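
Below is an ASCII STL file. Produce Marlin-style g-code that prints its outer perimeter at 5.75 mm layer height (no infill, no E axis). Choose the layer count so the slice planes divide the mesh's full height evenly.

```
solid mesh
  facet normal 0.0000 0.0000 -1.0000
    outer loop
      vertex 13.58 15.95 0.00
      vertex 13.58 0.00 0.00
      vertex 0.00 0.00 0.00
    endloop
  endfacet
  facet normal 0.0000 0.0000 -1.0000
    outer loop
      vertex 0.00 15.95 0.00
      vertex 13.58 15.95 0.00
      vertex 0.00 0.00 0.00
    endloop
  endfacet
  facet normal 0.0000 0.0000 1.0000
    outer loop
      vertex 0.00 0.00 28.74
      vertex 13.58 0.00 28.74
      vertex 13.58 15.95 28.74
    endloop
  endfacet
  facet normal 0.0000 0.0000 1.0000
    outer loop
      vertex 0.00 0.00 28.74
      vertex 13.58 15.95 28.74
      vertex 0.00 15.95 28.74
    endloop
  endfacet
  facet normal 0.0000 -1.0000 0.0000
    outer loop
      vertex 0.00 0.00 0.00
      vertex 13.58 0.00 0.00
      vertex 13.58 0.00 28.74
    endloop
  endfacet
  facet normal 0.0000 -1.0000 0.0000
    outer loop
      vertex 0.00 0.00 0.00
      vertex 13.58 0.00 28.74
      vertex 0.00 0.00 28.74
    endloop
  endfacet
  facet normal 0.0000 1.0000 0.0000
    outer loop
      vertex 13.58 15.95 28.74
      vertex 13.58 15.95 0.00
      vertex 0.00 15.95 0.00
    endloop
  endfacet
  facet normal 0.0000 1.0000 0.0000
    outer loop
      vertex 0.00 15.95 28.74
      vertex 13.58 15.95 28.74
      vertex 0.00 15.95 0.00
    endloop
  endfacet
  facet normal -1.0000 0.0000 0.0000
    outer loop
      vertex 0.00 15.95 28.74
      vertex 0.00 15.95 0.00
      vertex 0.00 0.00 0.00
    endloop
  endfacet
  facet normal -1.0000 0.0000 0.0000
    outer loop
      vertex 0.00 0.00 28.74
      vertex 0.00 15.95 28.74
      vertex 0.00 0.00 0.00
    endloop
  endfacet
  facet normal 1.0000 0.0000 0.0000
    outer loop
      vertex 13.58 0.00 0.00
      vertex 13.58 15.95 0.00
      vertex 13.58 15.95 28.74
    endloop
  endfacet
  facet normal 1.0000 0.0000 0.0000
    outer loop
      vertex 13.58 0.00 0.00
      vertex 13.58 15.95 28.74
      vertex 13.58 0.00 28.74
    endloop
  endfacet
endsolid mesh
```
; perimeter-only toolpath
G21 ; units = mm
G90 ; absolute positioning
G28 ; home
; layer 1
G0 Z5.75
G0 X0.00 Y0.00
G1 X13.58 Y0.00
G1 X13.58 Y15.95
G1 X0.00 Y15.95
G1 X0.00 Y0.00
; layer 2
G0 Z11.50
G0 X0.00 Y0.00
G1 X13.58 Y0.00
G1 X13.58 Y15.95
G1 X0.00 Y15.95
G1 X0.00 Y0.00
; layer 3
G0 Z17.24
G0 X0.00 Y0.00
G1 X13.58 Y0.00
G1 X13.58 Y15.95
G1 X0.00 Y15.95
G1 X0.00 Y0.00
; layer 4
G0 Z22.99
G0 X0.00 Y0.00
G1 X13.58 Y0.00
G1 X13.58 Y15.95
G1 X0.00 Y15.95
G1 X0.00 Y0.00
; layer 5
G0 Z28.74
G0 X0.00 Y0.00
G1 X13.58 Y0.00
G1 X13.58 Y15.95
G1 X0.00 Y15.95
G1 X0.00 Y0.00
M2 ; end

The solid is a rectangular box, roughly 13.6 × 15.9 mm footprint and 28.7 mm tall. Slicing at Δz = 5.75 mm — 5 equal slices spanning the solid's height, so layer i sits at z = i·h/5 — gives 5 non-empty perimeters. Each is a 4-segment closed polygon; G0 lifts to the layer z and rapids to the start vertex, then G1 traces the edges.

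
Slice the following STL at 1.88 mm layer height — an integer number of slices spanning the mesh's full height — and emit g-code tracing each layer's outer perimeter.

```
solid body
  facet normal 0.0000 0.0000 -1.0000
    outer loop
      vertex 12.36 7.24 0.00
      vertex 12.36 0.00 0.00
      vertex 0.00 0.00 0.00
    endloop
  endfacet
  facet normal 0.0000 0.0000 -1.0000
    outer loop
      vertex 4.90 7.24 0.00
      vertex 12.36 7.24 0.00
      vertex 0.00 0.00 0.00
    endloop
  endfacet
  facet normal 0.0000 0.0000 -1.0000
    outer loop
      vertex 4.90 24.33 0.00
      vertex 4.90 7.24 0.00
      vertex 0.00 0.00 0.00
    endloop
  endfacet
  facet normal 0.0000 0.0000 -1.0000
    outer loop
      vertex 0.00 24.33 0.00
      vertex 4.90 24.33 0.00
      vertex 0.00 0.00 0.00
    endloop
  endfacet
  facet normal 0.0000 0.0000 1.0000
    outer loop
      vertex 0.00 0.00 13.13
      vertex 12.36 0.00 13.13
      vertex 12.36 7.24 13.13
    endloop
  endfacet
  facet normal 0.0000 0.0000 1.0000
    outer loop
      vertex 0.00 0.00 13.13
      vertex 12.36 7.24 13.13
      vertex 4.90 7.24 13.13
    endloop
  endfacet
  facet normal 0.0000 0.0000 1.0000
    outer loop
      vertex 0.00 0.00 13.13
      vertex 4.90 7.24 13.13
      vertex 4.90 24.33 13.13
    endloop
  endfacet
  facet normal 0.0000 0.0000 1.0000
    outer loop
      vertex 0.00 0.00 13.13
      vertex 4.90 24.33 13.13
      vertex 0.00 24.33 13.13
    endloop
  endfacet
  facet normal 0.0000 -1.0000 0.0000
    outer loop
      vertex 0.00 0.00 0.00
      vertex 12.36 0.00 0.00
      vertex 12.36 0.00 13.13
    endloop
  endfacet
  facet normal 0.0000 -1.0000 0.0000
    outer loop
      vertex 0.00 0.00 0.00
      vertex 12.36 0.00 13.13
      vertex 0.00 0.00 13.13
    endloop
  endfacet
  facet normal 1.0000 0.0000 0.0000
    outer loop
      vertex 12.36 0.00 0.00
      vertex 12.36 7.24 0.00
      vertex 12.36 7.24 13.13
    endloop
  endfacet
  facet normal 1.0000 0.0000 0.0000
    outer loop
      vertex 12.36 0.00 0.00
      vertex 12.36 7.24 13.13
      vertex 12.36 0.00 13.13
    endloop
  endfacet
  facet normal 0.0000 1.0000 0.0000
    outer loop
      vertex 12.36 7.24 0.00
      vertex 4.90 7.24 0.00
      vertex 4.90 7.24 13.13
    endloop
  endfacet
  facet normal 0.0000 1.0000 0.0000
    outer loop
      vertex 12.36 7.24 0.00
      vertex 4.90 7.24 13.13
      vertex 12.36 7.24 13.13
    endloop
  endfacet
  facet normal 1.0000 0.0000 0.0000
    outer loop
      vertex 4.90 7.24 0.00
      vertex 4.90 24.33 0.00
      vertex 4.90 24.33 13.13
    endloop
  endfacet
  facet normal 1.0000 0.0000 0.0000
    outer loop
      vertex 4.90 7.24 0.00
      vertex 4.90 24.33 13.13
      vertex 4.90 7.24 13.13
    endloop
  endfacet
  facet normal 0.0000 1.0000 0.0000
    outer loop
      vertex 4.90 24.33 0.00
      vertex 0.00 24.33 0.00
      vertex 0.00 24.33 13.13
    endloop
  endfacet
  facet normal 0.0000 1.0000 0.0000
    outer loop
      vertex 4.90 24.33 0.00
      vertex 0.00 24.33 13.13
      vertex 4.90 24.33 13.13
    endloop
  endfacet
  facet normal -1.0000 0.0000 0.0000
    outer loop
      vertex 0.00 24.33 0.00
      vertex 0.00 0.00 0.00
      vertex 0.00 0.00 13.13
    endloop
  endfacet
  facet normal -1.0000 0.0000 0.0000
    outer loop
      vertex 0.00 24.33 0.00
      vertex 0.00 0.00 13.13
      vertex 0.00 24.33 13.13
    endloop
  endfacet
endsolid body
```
; perimeter-only toolpath
G21 ; units = mm
G90 ; absolute positioning
G28 ; home
; layer 1
G0 Z1.88
G0 X0.00 Y0.00
G1 X12.36 Y0.00
G1 X12.36 Y7.24
G1 X4.90 Y7.24
G1 X4.90 Y24.33
G1 X0.00 Y24.33
G1 X0.00 Y0.00
; layer 2
G0 Z3.75
G0 X0.00 Y0.00
G1 X12.36 Y0.00
G1 X12.36 Y7.24
G1 X4.90 Y7.24
G1 X4.90 Y24.33
G1 X0.00 Y24.33
G1 X0.00 Y0.00
; layer 3
G0 Z5.63
G0 X0.00 Y0.00
G1 X12.36 Y0.00
G1 X12.36 Y7.24
G1 X4.90 Y7.24
G1 X4.90 Y24.33
G1 X0.00 Y24.33
G1 X0.00 Y0.00
; layer 4
G0 Z7.50
G0 X0.00 Y0.00
G1 X12.36 Y0.00
G1 X12.36 Y7.24
G1 X4.90 Y7.24
G1 X4.90 Y24.33
G1 X0.00 Y24.33
G1 X0.00 Y0.00
; layer 5
G0 Z9.38
G0 X0.00 Y0.00
G1 X12.36 Y0.00
G1 X12.36 Y7.24
G1 X4.90 Y7.24
G1 X4.90 Y24.33
G1 X0.00 Y24.33
G1 X0.00 Y0.00
; layer 6
G0 Z11.25
G0 X0.00 Y0.00
G1 X12.36 Y0.00
G1 X12.36 Y7.24
G1 X4.90 Y7.24
G1 X4.90 Y24.33
G1 X0.00 Y24.33
G1 X0.00 Y0.00
; layer 7
G0 Z13.13
G0 X0.00 Y0.00
G1 X12.36 Y0.00
G1 X12.36 Y7.24
G1 X4.90 Y7.24
G1 X4.90 Y24.33
G1 X0.00 Y24.33
G1 X0.00 Y0.00
M2 ; end

The solid is an L-shaped prism: outer 12.4 × 24.3 mm, arm thicknesses ≈ 7.24 mm (horizontal) and 4.9 mm (vertical), extruded 13.1 mm in z. Slicing at Δz = 1.88 mm — 7 equal slices spanning the solid's height, so layer i sits at z = i·h/7 — gives 7 non-empty perimeters. Each is a 6-segment closed polygon; G0 lifts to the layer z and rapids to the start vertex, then G1 traces the edges.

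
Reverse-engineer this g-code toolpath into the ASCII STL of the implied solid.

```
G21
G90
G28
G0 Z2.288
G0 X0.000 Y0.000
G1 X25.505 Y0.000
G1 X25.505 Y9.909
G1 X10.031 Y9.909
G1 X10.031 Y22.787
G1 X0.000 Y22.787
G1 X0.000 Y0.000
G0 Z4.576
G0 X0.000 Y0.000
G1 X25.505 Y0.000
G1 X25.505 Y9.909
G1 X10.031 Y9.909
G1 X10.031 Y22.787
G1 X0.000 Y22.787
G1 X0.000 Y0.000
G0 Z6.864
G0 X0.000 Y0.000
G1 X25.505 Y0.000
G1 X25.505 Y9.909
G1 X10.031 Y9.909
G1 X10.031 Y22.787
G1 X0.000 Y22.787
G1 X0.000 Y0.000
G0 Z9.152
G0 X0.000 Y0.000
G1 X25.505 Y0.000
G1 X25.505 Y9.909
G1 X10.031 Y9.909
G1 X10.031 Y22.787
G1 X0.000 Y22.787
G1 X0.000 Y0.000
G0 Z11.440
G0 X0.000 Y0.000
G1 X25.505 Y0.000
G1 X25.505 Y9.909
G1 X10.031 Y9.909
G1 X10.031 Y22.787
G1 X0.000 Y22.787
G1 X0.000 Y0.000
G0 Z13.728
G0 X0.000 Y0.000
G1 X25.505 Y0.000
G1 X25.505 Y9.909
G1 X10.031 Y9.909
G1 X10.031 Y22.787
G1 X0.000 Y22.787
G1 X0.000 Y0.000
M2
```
solid part
  facet normal 0.0000 0.0000 -1.0000
    outer loop
      vertex 25.505 9.909 0.000
      vertex 25.505 0.000 0.000
      vertex 0.000 0.000 0.000
    endloop
  endfacet
  facet normal 0.0000 0.0000 -1.0000
    outer loop
      vertex 10.031 9.909 0.000
      vertex 25.505 9.909 0.000
      vertex 0.000 0.000 0.000
    endloop
  endfacet
  facet normal 0.0000 0.0000 -1.0000
    outer loop
      vertex 10.031 22.787 0.000
      vertex 10.031 9.909 0.000
      vertex 0.000 0.000 0.000
    endloop
  endfacet
  facet normal 0.0000 0.0000 -1.0000
    outer loop
      vertex 0.000 22.787 0.000
      vertex 10.031 22.787 0.000
      vertex 0.000 0.000 0.000
    endloop
  endfacet
  facet normal 0.0000 0.0000 1.0000
    outer loop
      vertex 0.000 0.000 13.728
      vertex 25.505 0.000 13.728
      vertex 25.505 9.909 13.728
    endloop
  endfacet
  facet normal 0.0000 0.0000 1.0000
    outer loop
      vertex 0.000 0.000 13.728
      vertex 25.505 9.909 13.728
      vertex 10.031 9.909 13.728
    endloop
  endfacet
  facet normal 0.0000 0.0000 1.0000
    outer loop
      vertex 0.000 0.000 13.728
      vertex 10.031 9.909 13.728
      vertex 10.031 22.787 13.728
    endloop
  endfacet
  facet normal 0.0000 0.0000 1.0000
    outer loop
      vertex 0.000 0.000 13.728
      vertex 10.031 22.787 13.728
      vertex 0.000 22.787 13.728
    endloop
  endfacet
  facet normal 0.0000 -1.0000 0.0000
    outer loop
      vertex 0.000 0.000 0.000
      vertex 25.505 0.000 0.000
      vertex 25.505 0.000 13.728
    endloop
  endfacet
  facet normal 0.0000 -1.0000 0.0000
    outer loop
      vertex 0.000 0.000 0.000
      vertex 25.505 0.000 13.728
      vertex 0.000 0.000 13.728
    endloop
  endfacet
  facet normal 1.0000 0.0000 0.0000
    outer loop
      vertex 25.505 0.000 0.000
      vertex 25.505 9.909 0.000
      vertex 25.505 9.909 13.728
    endloop
  endfacet
  facet normal 1.0000 0.0000 0.0000
    outer loop
      vertex 25.505 0.000 0.000
      vertex 25.505 9.909 13.728
      vertex 25.505 0.000 13.728
    endloop
  endfacet
  facet normal 0.0000 1.0000 0.0000
    outer loop
      vertex 25.505 9.909 0.000
      vertex 10.031 9.909 0.000
      vertex 10.031 9.909 13.728
    endloop
  endfacet
  facet normal 0.0000 1.0000 0.0000
    outer loop
      vertex 25.505 9.909 0.000
      vertex 10.031 9.909 13.728
      vertex 25.505 9.909 13.728
    endloop
  endfacet
  facet normal 1.0000 0.0000 0.0000
    outer loop
      vertex 10.031 9.909 0.000
      vertex 10.031 22.787 0.000
      vertex 10.031 22.787 13.728
    endloop
  endfacet
  facet normal 1.0000 0.0000 0.0000
    outer loop
      vertex 10.031 9.909 0.000
      vertex 10.031 22.787 13.728
      vertex 10.031 9.909 13.728
    endloop
  endfacet
  facet normal 0.0000 1.0000 0.0000
    outer loop
      vertex 10.031 22.787 0.000
      vertex 0.000 22.787 0.000
      vertex 0.000 22.787 13.728
    endloop
  endfacet
  facet normal 0.0000 1.0000 0.0000
    outer loop
      vertex 10.031 22.787 0.000
      vertex 0.000 22.787 13.728
      vertex 10.031 22.787 13.728
    endloop
  endfacet
  facet normal -1.0000 0.0000 0.0000
    outer loop
      vertex 0.000 22.787 0.000
      vertex 0.000 0.000 0.000
      vertex 0.000 0.000 13.728
    endloop
  endfacet
  facet normal -1.0000 0.0000 0.0000
    outer loop
      vertex 0.000 22.787 0.000
      vertex 0.000 0.000 13.728
      vertex 0.000 22.787 13.728
    endloop
  endfacet
endsolid part

The G0 Z moves step by Δz≈2.288 mm. Every layer's G1 loop is the same polygon, so the solid is a straight extrusion of it from z=0 to z≈13.7. Closing with flat bottom and top caps and triangulating gives 20 facets — an L-shaped prism: outer 25.5 × 22.8 mm, arm thicknesses ≈ 9.91 mm (horizontal) and 10 mm (vertical), extruded 13.7 mm in z.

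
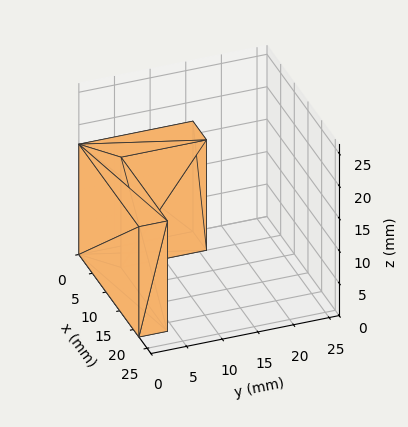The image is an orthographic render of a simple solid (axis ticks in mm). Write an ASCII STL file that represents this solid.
Reading the render: the shape is an L-shaped prism: outer 22 × 16 mm, arm thicknesses ≈ 4 mm (horizontal) and 5 mm (vertical), extruded 17 mm in z (dimensions read to the nearest mm from the axis ticks). For the STL, each face is triangulated and given an outward normal.

solid part
  facet normal 0.0000 0.0000 -1.0000
    outer loop
      vertex 22.00 4.00 0.00
      vertex 22.00 0.00 0.00
      vertex 0.00 0.00 0.00
    endloop
  endfacet
  facet normal 0.0000 0.0000 -1.0000
    outer loop
      vertex 5.00 4.00 0.00
      vertex 22.00 4.00 0.00
      vertex 0.00 0.00 0.00
    endloop
  endfacet
  facet normal 0.0000 0.0000 -1.0000
    outer loop
      vertex 5.00 16.00 0.00
      vertex 5.00 4.00 0.00
      vertex 0.00 0.00 0.00
    endloop
  endfacet
  facet normal 0.0000 0.0000 -1.0000
    outer loop
      vertex 0.00 16.00 0.00
      vertex 5.00 16.00 0.00
      vertex 0.00 0.00 0.00
    endloop
  endfacet
  facet normal 0.0000 0.0000 1.0000
    outer loop
      vertex 0.00 0.00 17.00
      vertex 22.00 0.00 17.00
      vertex 22.00 4.00 17.00
    endloop
  endfacet
  facet normal 0.0000 0.0000 1.0000
    outer loop
      vertex 0.00 0.00 17.00
      vertex 22.00 4.00 17.00
      vertex 5.00 4.00 17.00
    endloop
  endfacet
  facet normal 0.0000 0.0000 1.0000
    outer loop
      vertex 0.00 0.00 17.00
      vertex 5.00 4.00 17.00
      vertex 5.00 16.00 17.00
    endloop
  endfacet
  facet normal 0.0000 0.0000 1.0000
    outer loop
      vertex 0.00 0.00 17.00
      vertex 5.00 16.00 17.00
      vertex 0.00 16.00 17.00
    endloop
  endfacet
  facet normal 0.0000 -1.0000 0.0000
    outer loop
      vertex 0.00 0.00 0.00
      vertex 22.00 0.00 0.00
      vertex 22.00 0.00 17.00
    endloop
  endfacet
  facet normal 0.0000 -1.0000 0.0000
    outer loop
      vertex 0.00 0.00 0.00
      vertex 22.00 0.00 17.00
      vertex 0.00 0.00 17.00
    endloop
  endfacet
  facet normal 1.0000 0.0000 0.0000
    outer loop
      vertex 22.00 0.00 0.00
      vertex 22.00 4.00 0.00
      vertex 22.00 4.00 17.00
    endloop
  endfacet
  facet normal 1.0000 0.0000 0.0000
    outer loop
      vertex 22.00 0.00 0.00
      vertex 22.00 4.00 17.00
      vertex 22.00 0.00 17.00
    endloop
  endfacet
  facet normal 0.0000 1.0000 0.0000
    outer loop
      vertex 22.00 4.00 0.00
      vertex 5.00 4.00 0.00
      vertex 5.00 4.00 17.00
    endloop
  endfacet
  facet normal 0.0000 1.0000 0.0000
    outer loop
      vertex 22.00 4.00 0.00
      vertex 5.00 4.00 17.00
      vertex 22.00 4.00 17.00
    endloop
  endfacet
  facet normal 1.0000 0.0000 0.0000
    outer loop
      vertex 5.00 4.00 0.00
      vertex 5.00 16.00 0.00
      vertex 5.00 16.00 17.00
    endloop
  endfacet
  facet normal 1.0000 0.0000 0.0000
    outer loop
      vertex 5.00 4.00 0.00
      vertex 5.00 16.00 17.00
      vertex 5.00 4.00 17.00
    endloop
  endfacet
  facet normal 0.0000 1.0000 0.0000
    outer loop
      vertex 5.00 16.00 0.00
      vertex 0.00 16.00 0.00
      vertex 0.00 16.00 17.00
    endloop
  endfacet
  facet normal 0.0000 1.0000 0.0000
    outer loop
      vertex 5.00 16.00 0.00
      vertex 0.00 16.00 17.00
      vertex 5.00 16.00 17.00
    endloop
  endfacet
  facet normal -1.0000 0.0000 0.0000
    outer loop
      vertex 0.00 16.00 0.00
      vertex 0.00 0.00 0.00
      vertex 0.00 0.00 17.00
    endloop
  endfacet
  facet normal -1.0000 0.0000 0.0000
    outer loop
      vertex 0.00 16.00 0.00
      vertex 0.00 0.00 17.00
      vertex 0.00 16.00 17.00
    endloop
  endfacet
endsolid part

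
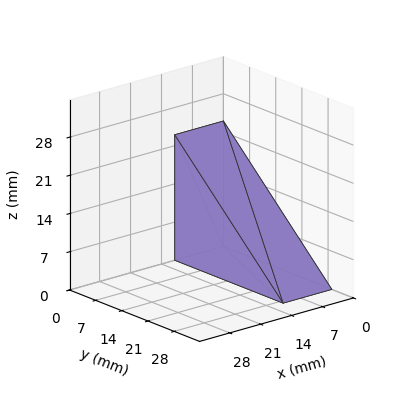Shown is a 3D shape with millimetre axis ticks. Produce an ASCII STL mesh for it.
Reading the render: the shape is a wedge (ramp): 11 × 29 mm base, rising to 23 mm along the y=0 edge and sloping linearly to z=0 at y=29 (dimensions read to the nearest mm from the axis ticks). For the STL, each face is triangulated and given an outward normal.

solid part
  facet normal 0.0000 0.0000 -1.0000
    outer loop
      vertex 11.00 29.00 0.00
      vertex 11.00 0.00 0.00
      vertex 0.00 0.00 0.00
    endloop
  endfacet
  facet normal 0.0000 0.0000 -1.0000
    outer loop
      vertex 0.00 29.00 0.00
      vertex 11.00 29.00 0.00
      vertex 0.00 0.00 0.00
    endloop
  endfacet
  facet normal 0.0000 -1.0000 0.0000
    outer loop
      vertex 0.00 0.00 0.00
      vertex 11.00 0.00 0.00
      vertex 11.00 0.00 23.00
    endloop
  endfacet
  facet normal 0.0000 -1.0000 0.0000
    outer loop
      vertex 0.00 0.00 0.00
      vertex 11.00 0.00 23.00
      vertex 0.00 0.00 23.00
    endloop
  endfacet
  facet normal 0.0000 0.6214 0.7835
    outer loop
      vertex 0.00 0.00 23.00
      vertex 11.00 0.00 23.00
      vertex 11.00 29.00 0.00
    endloop
  endfacet
  facet normal 0.0000 0.6214 0.7835
    outer loop
      vertex 0.00 0.00 23.00
      vertex 11.00 29.00 0.00
      vertex 0.00 29.00 0.00
    endloop
  endfacet
  facet normal -1.0000 0.0000 0.0000
    outer loop
      vertex 0.00 0.00 23.00
      vertex 0.00 29.00 0.00
      vertex 0.00 0.00 0.00
    endloop
  endfacet
  facet normal 1.0000 0.0000 0.0000
    outer loop
      vertex 11.00 0.00 0.00
      vertex 11.00 29.00 0.00
      vertex 11.00 0.00 23.00
    endloop
  endfacet
endsolid part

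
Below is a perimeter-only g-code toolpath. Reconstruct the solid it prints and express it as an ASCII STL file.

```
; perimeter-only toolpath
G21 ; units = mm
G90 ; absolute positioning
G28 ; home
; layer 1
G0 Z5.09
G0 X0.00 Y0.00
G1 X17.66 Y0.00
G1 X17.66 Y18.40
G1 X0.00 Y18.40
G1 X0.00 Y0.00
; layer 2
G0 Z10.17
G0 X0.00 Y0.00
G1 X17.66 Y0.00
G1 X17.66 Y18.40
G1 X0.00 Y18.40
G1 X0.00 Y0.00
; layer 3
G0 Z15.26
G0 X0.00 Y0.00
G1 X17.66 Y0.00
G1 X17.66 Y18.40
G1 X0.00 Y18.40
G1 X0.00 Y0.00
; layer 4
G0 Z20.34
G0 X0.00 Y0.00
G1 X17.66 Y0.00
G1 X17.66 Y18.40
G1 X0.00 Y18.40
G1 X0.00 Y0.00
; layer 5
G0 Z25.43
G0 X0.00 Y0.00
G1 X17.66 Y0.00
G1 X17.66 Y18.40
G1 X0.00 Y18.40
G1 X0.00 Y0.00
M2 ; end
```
solid part
  facet normal 0.0000 0.0000 -1.0000
    outer loop
      vertex 17.66 18.40 0.00
      vertex 17.66 0.00 0.00
      vertex 0.00 0.00 0.00
    endloop
  endfacet
  facet normal 0.0000 0.0000 -1.0000
    outer loop
      vertex 0.00 18.40 0.00
      vertex 17.66 18.40 0.00
      vertex 0.00 0.00 0.00
    endloop
  endfacet
  facet normal 0.0000 0.0000 1.0000
    outer loop
      vertex 0.00 0.00 25.43
      vertex 17.66 0.00 25.43
      vertex 17.66 18.40 25.43
    endloop
  endfacet
  facet normal 0.0000 0.0000 1.0000
    outer loop
      vertex 0.00 0.00 25.43
      vertex 17.66 18.40 25.43
      vertex 0.00 18.40 25.43
    endloop
  endfacet
  facet normal 0.0000 -1.0000 0.0000
    outer loop
      vertex 0.00 0.00 0.00
      vertex 17.66 0.00 0.00
      vertex 17.66 0.00 25.43
    endloop
  endfacet
  facet normal 0.0000 -1.0000 0.0000
    outer loop
      vertex 0.00 0.00 0.00
      vertex 17.66 0.00 25.43
      vertex 0.00 0.00 25.43
    endloop
  endfacet
  facet normal 0.0000 1.0000 0.0000
    outer loop
      vertex 17.66 18.40 25.43
      vertex 17.66 18.40 0.00
      vertex 0.00 18.40 0.00
    endloop
  endfacet
  facet normal 0.0000 1.0000 0.0000
    outer loop
      vertex 0.00 18.40 25.43
      vertex 17.66 18.40 25.43
      vertex 0.00 18.40 0.00
    endloop
  endfacet
  facet normal -1.0000 0.0000 0.0000
    outer loop
      vertex 0.00 18.40 25.43
      vertex 0.00 18.40 0.00
      vertex 0.00 0.00 0.00
    endloop
  endfacet
  facet normal -1.0000 0.0000 0.0000
    outer loop
      vertex 0.00 0.00 25.43
      vertex 0.00 18.40 25.43
      vertex 0.00 0.00 0.00
    endloop
  endfacet
  facet normal 1.0000 0.0000 0.0000
    outer loop
      vertex 17.66 0.00 0.00
      vertex 17.66 18.40 0.00
      vertex 17.66 18.40 25.43
    endloop
  endfacet
  facet normal 1.0000 0.0000 0.0000
    outer loop
      vertex 17.66 0.00 0.00
      vertex 17.66 18.40 25.43
      vertex 17.66 0.00 25.43
    endloop
  endfacet
endsolid part

The G0 Z moves step by Δz≈5.09 mm. Every layer's G1 loop is the same polygon, so the solid is a straight extrusion of it from z=0 to z≈25.4. Closing with flat bottom and top caps and triangulating gives 12 facets — a rectangular box, roughly 17.7 × 18.4 mm footprint and 25.4 mm tall.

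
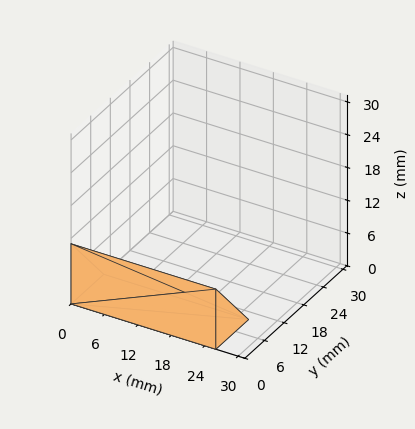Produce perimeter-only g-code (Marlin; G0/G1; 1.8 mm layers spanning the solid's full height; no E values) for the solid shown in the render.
Reading the render: the shape is a wedge (ramp): 26 × 10 mm base, rising to 11 mm along the y=0 edge and sloping linearly to z=0 at y=10 (dimensions read to the nearest mm from the axis ticks). For the g-code, the solid's height is divided into equal slices at the stated Δz and each level perimeter traced with G1 moves after a G0 lift.

; perimeter-only toolpath
G21 ; units = mm
G90 ; absolute positioning
G28 ; home
; layer 1
G0 Z1.8
G0 X0.0 Y0.0
G1 X26.0 Y0.0
G1 X26.0 Y8.3
G1 X0.0 Y8.3
G1 X0.0 Y0.0
; layer 2
G0 Z3.7
G0 X0.0 Y0.0
G1 X26.0 Y0.0
G1 X26.0 Y6.7
G1 X0.0 Y6.7
G1 X0.0 Y0.0
; layer 3
G0 Z5.5
G0 X0.0 Y0.0
G1 X26.0 Y0.0
G1 X26.0 Y5.0
G1 X0.0 Y5.0
G1 X0.0 Y0.0
; layer 4
G0 Z7.3
G0 X0.0 Y0.0
G1 X26.0 Y0.0
G1 X26.0 Y3.3
G1 X0.0 Y3.3
G1 X0.0 Y0.0
; layer 5
G0 Z9.2
G0 X0.0 Y0.0
G1 X26.0 Y0.0
G1 X26.0 Y1.7
G1 X0.0 Y1.7
G1 X0.0 Y0.0
M2 ; end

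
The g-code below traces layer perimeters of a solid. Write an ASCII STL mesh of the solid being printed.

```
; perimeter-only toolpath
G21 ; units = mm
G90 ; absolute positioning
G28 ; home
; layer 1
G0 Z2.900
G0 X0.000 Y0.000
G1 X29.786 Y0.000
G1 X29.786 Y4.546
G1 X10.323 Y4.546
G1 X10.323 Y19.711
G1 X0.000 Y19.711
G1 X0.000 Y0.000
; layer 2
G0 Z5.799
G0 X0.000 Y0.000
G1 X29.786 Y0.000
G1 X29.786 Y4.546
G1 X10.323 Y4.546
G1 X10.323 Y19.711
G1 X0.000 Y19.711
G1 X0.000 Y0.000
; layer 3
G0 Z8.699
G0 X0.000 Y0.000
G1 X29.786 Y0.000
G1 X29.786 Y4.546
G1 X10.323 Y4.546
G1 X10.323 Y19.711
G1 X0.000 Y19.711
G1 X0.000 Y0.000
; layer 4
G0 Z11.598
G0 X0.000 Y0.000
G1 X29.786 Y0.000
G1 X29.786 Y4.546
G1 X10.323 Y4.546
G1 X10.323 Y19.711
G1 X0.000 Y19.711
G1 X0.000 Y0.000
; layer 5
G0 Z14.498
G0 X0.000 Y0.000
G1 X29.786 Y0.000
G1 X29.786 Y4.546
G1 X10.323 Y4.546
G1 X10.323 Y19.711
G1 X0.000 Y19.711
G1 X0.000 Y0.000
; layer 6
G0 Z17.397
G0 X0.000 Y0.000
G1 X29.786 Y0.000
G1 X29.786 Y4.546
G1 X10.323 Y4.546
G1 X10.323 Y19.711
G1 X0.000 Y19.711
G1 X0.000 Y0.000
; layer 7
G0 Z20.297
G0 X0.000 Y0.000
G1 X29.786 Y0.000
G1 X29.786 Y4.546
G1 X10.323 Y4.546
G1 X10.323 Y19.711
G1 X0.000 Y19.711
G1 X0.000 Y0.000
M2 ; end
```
solid part
  facet normal 0.0000 0.0000 -1.0000
    outer loop
      vertex 29.786 4.546 0.000
      vertex 29.786 0.000 0.000
      vertex 0.000 0.000 0.000
    endloop
  endfacet
  facet normal 0.0000 0.0000 -1.0000
    outer loop
      vertex 10.323 4.546 0.000
      vertex 29.786 4.546 0.000
      vertex 0.000 0.000 0.000
    endloop
  endfacet
  facet normal 0.0000 0.0000 -1.0000
    outer loop
      vertex 10.323 19.711 0.000
      vertex 10.323 4.546 0.000
      vertex 0.000 0.000 0.000
    endloop
  endfacet
  facet normal 0.0000 0.0000 -1.0000
    outer loop
      vertex 0.000 19.711 0.000
      vertex 10.323 19.711 0.000
      vertex 0.000 0.000 0.000
    endloop
  endfacet
  facet normal 0.0000 0.0000 1.0000
    outer loop
      vertex 0.000 0.000 20.297
      vertex 29.786 0.000 20.297
      vertex 29.786 4.546 20.297
    endloop
  endfacet
  facet normal 0.0000 0.0000 1.0000
    outer loop
      vertex 0.000 0.000 20.297
      vertex 29.786 4.546 20.297
      vertex 10.323 4.546 20.297
    endloop
  endfacet
  facet normal 0.0000 0.0000 1.0000
    outer loop
      vertex 0.000 0.000 20.297
      vertex 10.323 4.546 20.297
      vertex 10.323 19.711 20.297
    endloop
  endfacet
  facet normal 0.0000 0.0000 1.0000
    outer loop
      vertex 0.000 0.000 20.297
      vertex 10.323 19.711 20.297
      vertex 0.000 19.711 20.297
    endloop
  endfacet
  facet normal 0.0000 -1.0000 0.0000
    outer loop
      vertex 0.000 0.000 0.000
      vertex 29.786 0.000 0.000
      vertex 29.786 0.000 20.297
    endloop
  endfacet
  facet normal 0.0000 -1.0000 0.0000
    outer loop
      vertex 0.000 0.000 0.000
      vertex 29.786 0.000 20.297
      vertex 0.000 0.000 20.297
    endloop
  endfacet
  facet normal 1.0000 0.0000 0.0000
    outer loop
      vertex 29.786 0.000 0.000
      vertex 29.786 4.546 0.000
      vertex 29.786 4.546 20.297
    endloop
  endfacet
  facet normal 1.0000 0.0000 0.0000
    outer loop
      vertex 29.786 0.000 0.000
      vertex 29.786 4.546 20.297
      vertex 29.786 0.000 20.297
    endloop
  endfacet
  facet normal 0.0000 1.0000 0.0000
    outer loop
      vertex 29.786 4.546 0.000
      vertex 10.323 4.546 0.000
      vertex 10.323 4.546 20.297
    endloop
  endfacet
  facet normal 0.0000 1.0000 0.0000
    outer loop
      vertex 29.786 4.546 0.000
      vertex 10.323 4.546 20.297
      vertex 29.786 4.546 20.297
    endloop
  endfacet
  facet normal 1.0000 0.0000 0.0000
    outer loop
      vertex 10.323 4.546 0.000
      vertex 10.323 19.711 0.000
      vertex 10.323 19.711 20.297
    endloop
  endfacet
  facet normal 1.0000 0.0000 0.0000
    outer loop
      vertex 10.323 4.546 0.000
      vertex 10.323 19.711 20.297
      vertex 10.323 4.546 20.297
    endloop
  endfacet
  facet normal 0.0000 1.0000 0.0000
    outer loop
      vertex 10.323 19.711 0.000
      vertex 0.000 19.711 0.000
      vertex 0.000 19.711 20.297
    endloop
  endfacet
  facet normal 0.0000 1.0000 0.0000
    outer loop
      vertex 10.323 19.711 0.000
      vertex 0.000 19.711 20.297
      vertex 10.323 19.711 20.297
    endloop
  endfacet
  facet normal -1.0000 0.0000 0.0000
    outer loop
      vertex 0.000 19.711 0.000
      vertex 0.000 0.000 0.000
      vertex 0.000 0.000 20.297
    endloop
  endfacet
  facet normal -1.0000 0.0000 0.0000
    outer loop
      vertex 0.000 19.711 0.000
      vertex 0.000 0.000 20.297
      vertex 0.000 19.711 20.297
    endloop
  endfacet
endsolid part

The G0 Z moves step by Δz≈2.900 mm. Every layer's G1 loop is the same polygon, so the solid is a straight extrusion of it from z=0 to z≈20.3. Closing with flat bottom and top caps and triangulating gives 20 facets — an L-shaped prism: outer 29.8 × 19.7 mm, arm thicknesses ≈ 4.55 mm (horizontal) and 10.3 mm (vertical), extruded 20.3 mm in z.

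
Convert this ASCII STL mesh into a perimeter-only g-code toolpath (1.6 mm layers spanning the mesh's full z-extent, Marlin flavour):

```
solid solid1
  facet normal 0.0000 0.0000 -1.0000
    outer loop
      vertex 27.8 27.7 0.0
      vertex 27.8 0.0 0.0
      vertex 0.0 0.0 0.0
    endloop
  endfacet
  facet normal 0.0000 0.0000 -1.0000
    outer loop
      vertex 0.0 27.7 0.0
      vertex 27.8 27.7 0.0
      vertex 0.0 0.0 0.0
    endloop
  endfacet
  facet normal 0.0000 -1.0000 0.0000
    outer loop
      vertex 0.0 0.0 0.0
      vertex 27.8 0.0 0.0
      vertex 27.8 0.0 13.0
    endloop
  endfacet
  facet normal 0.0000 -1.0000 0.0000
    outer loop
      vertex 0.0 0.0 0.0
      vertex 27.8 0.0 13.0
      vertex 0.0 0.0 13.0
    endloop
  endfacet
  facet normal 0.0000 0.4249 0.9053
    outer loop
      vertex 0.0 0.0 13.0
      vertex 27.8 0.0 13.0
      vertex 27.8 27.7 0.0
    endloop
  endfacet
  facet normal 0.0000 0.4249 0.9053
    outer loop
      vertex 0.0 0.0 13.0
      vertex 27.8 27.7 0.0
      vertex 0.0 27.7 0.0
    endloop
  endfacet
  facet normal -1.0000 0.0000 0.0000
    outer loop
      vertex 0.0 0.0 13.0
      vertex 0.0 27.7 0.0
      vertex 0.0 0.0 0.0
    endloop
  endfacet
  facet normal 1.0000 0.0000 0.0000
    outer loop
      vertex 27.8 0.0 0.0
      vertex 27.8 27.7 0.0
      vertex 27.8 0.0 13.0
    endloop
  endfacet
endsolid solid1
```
; perimeter-only toolpath
G21 ; units = mm
G90 ; absolute positioning
G28 ; home
; layer 1
G0 Z1.6
G0 X0.0 Y0.0
G1 X27.8 Y0.0
G1 X27.8 Y24.2
G1 X0.0 Y24.2
G1 X0.0 Y0.0
; layer 2
G0 Z3.2
G0 X0.0 Y0.0
G1 X27.8 Y0.0
G1 X27.8 Y20.8
G1 X0.0 Y20.8
G1 X0.0 Y0.0
; layer 3
G0 Z4.9
G0 X0.0 Y0.0
G1 X27.8 Y0.0
G1 X27.8 Y17.3
G1 X0.0 Y17.3
G1 X0.0 Y0.0
; layer 4
G0 Z6.5
G0 X0.0 Y0.0
G1 X27.8 Y0.0
G1 X27.8 Y13.8
G1 X0.0 Y13.8
G1 X0.0 Y0.0
; layer 5
G0 Z8.1
G0 X0.0 Y0.0
G1 X27.8 Y0.0
G1 X27.8 Y10.4
G1 X0.0 Y10.4
G1 X0.0 Y0.0
; layer 6
G0 Z9.8
G0 X0.0 Y0.0
G1 X27.8 Y0.0
G1 X27.8 Y6.9
G1 X0.0 Y6.9
G1 X0.0 Y0.0
; layer 7
G0 Z11.4
G0 X0.0 Y0.0
G1 X27.8 Y0.0
G1 X27.8 Y3.5
G1 X0.0 Y3.5
G1 X0.0 Y0.0
M2 ; end

The solid is a wedge (ramp): 27.8 × 27.7 mm base, rising to 13 mm along the y=0 edge and sloping linearly to z=0 at y=27.7. Slicing at Δz = 1.6 mm — 8 equal slices spanning the solid's height, so layer i sits at z = i·h/8 — gives 7 non-empty perimeters. Each is a 4-segment closed polygon; G0 lifts to the layer z and rapids to the start vertex, then G1 traces the edges. The cross-section shrinks linearly with z (the slice at the apex is degenerate and omitted).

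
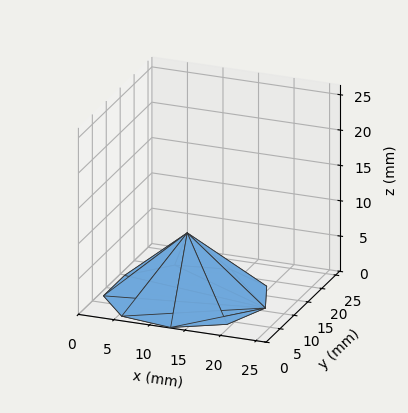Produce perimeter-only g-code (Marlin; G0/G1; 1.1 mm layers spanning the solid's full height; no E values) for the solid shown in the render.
Reading the render: the shape is a regular 9-sided pyramid, base circumscribed radius ≈ 11 mm, apex at z ≈ 9 mm (dimensions read to the nearest mm from the axis ticks). For the g-code, the solid's height is divided into equal slices at the stated Δz and each level perimeter traced with G1 moves after a G0 lift.

; perimeter-only toolpath
G21 ; units = mm
G90 ; absolute positioning
G28 ; home
; layer 1
G0 Z1.1
G0 X20.6 Y11.0
G1 X18.3 Y17.2
G1 X12.7 Y20.4
G1 X6.2 Y19.3
G1 X2.0 Y14.3
G1 X2.0 Y7.7
G1 X6.2 Y2.7
G1 X12.7 Y1.6
G1 X18.3 Y4.8
G1 X20.6 Y11.0
; layer 2
G0 Z2.2
G0 X19.2 Y11.0
G1 X17.3 Y16.3
G1 X12.4 Y19.1
G1 X6.9 Y18.1
G1 X3.3 Y13.9
G1 X3.3 Y8.2
G1 X6.9 Y3.9
G1 X12.4 Y2.9
G1 X17.3 Y5.7
G1 X19.2 Y11.0
; layer 3
G0 Z3.4
G0 X17.9 Y11.0
G1 X16.2 Y15.4
G1 X12.2 Y17.8
G1 X7.6 Y16.9
G1 X4.6 Y13.4
G1 X4.6 Y8.6
G1 X7.6 Y5.1
G1 X12.2 Y4.2
G1 X16.2 Y6.6
G1 X17.9 Y11.0
; layer 4
G0 Z4.5
G0 X16.5 Y11.0
G1 X15.2 Y14.6
G1 X11.9 Y16.4
G1 X8.2 Y15.8
G1 X5.8 Y12.9
G1 X5.8 Y9.1
G1 X8.2 Y6.2
G1 X11.9 Y5.6
G1 X15.2 Y7.5
G1 X16.5 Y11.0
; layer 5
G0 Z5.6
G0 X15.1 Y11.0
G1 X14.1 Y13.7
G1 X11.7 Y15.1
G1 X8.9 Y14.6
G1 X7.1 Y12.4
G1 X7.1 Y9.6
G1 X8.9 Y7.4
G1 X11.7 Y7.0
G1 X14.1 Y8.3
G1 X15.1 Y11.0
; layer 6
G0 Z6.8
G0 X13.8 Y11.0
G1 X13.1 Y12.8
G1 X11.5 Y13.7
G1 X9.6 Y13.4
G1 X8.4 Y11.9
G1 X8.4 Y10.1
G1 X9.6 Y8.6
G1 X11.5 Y8.3
G1 X13.1 Y9.2
G1 X13.8 Y11.0
; layer 7
G0 Z7.9
G0 X12.4 Y11.0
G1 X12.1 Y11.9
G1 X11.2 Y12.3
G1 X10.3 Y12.2
G1 X9.7 Y11.5
G1 X9.7 Y10.5
G1 X10.3 Y9.8
G1 X11.2 Y9.7
G1 X12.1 Y10.1
G1 X12.4 Y11.0
M2 ; end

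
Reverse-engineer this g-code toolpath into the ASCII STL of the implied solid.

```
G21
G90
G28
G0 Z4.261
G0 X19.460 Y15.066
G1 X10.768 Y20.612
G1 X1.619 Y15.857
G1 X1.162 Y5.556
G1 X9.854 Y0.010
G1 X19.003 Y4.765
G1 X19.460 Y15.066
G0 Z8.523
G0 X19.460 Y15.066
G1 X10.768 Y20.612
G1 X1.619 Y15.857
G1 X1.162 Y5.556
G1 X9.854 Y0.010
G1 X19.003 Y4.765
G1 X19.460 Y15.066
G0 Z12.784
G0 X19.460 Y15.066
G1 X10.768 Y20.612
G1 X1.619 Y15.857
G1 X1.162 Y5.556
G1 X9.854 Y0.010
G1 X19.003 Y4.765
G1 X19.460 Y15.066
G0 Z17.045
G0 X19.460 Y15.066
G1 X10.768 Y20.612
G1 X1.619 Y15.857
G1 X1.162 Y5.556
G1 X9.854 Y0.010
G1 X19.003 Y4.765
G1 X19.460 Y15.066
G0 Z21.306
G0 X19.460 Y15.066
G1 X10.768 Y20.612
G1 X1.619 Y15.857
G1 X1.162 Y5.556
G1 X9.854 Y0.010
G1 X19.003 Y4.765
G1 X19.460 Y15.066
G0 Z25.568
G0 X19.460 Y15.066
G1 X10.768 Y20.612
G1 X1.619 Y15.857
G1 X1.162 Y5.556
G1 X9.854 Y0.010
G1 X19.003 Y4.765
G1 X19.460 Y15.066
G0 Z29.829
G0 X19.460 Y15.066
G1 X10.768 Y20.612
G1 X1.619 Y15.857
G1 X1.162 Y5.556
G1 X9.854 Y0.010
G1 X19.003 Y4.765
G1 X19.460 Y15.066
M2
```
solid part
  facet normal 0.0000 0.0000 -1.0000
    outer loop
      vertex 1.619 15.857 0.000
      vertex 10.768 20.612 0.000
      vertex 19.460 15.066 0.000
    endloop
  endfacet
  facet normal 0.0000 0.0000 -1.0000
    outer loop
      vertex 1.162 5.556 0.000
      vertex 1.619 15.857 0.000
      vertex 19.460 15.066 0.000
    endloop
  endfacet
  facet normal 0.0000 0.0000 -1.0000
    outer loop
      vertex 9.854 0.010 0.000
      vertex 1.162 5.556 0.000
      vertex 19.460 15.066 0.000
    endloop
  endfacet
  facet normal 0.0000 0.0000 -1.0000
    outer loop
      vertex 19.003 4.765 0.000
      vertex 9.854 0.010 0.000
      vertex 19.460 15.066 0.000
    endloop
  endfacet
  facet normal 0.0000 0.0000 1.0000
    outer loop
      vertex 19.460 15.066 29.829
      vertex 10.768 20.612 29.829
      vertex 1.619 15.857 29.829
    endloop
  endfacet
  facet normal 0.0000 0.0000 1.0000
    outer loop
      vertex 19.460 15.066 29.829
      vertex 1.619 15.857 29.829
      vertex 1.162 5.556 29.829
    endloop
  endfacet
  facet normal 0.0000 0.0000 1.0000
    outer loop
      vertex 19.460 15.066 29.829
      vertex 1.162 5.556 29.829
      vertex 9.854 0.010 29.829
    endloop
  endfacet
  facet normal 0.0000 0.0000 1.0000
    outer loop
      vertex 19.460 15.066 29.829
      vertex 9.854 0.010 29.829
      vertex 19.003 4.765 29.829
    endloop
  endfacet
  facet normal 0.5379 0.8430 0.0000
    outer loop
      vertex 19.460 15.066 0.000
      vertex 10.768 20.612 0.000
      vertex 10.768 20.612 29.829
    endloop
  endfacet
  facet normal 0.5379 0.8430 0.0000
    outer loop
      vertex 19.460 15.066 0.000
      vertex 10.768 20.612 29.829
      vertex 19.460 15.066 29.829
    endloop
  endfacet
  facet normal -0.4612 0.8873 0.0000
    outer loop
      vertex 10.768 20.612 0.000
      vertex 1.619 15.857 0.000
      vertex 1.619 15.857 29.829
    endloop
  endfacet
  facet normal -0.4612 0.8873 0.0000
    outer loop
      vertex 10.768 20.612 0.000
      vertex 1.619 15.857 29.829
      vertex 10.768 20.612 29.829
    endloop
  endfacet
  facet normal -0.9990 0.0443 0.0000
    outer loop
      vertex 1.619 15.857 0.000
      vertex 1.162 5.556 0.000
      vertex 1.162 5.556 29.829
    endloop
  endfacet
  facet normal -0.9990 0.0443 0.0000
    outer loop
      vertex 1.619 15.857 0.000
      vertex 1.162 5.556 29.829
      vertex 1.619 15.857 29.829
    endloop
  endfacet
  facet normal -0.5379 -0.8430 0.0000
    outer loop
      vertex 1.162 5.556 0.000
      vertex 9.854 0.010 0.000
      vertex 9.854 0.010 29.829
    endloop
  endfacet
  facet normal -0.5379 -0.8430 0.0000
    outer loop
      vertex 1.162 5.556 0.000
      vertex 9.854 0.010 29.829
      vertex 1.162 5.556 29.829
    endloop
  endfacet
  facet normal 0.4612 -0.8873 0.0000
    outer loop
      vertex 9.854 0.010 0.000
      vertex 19.003 4.765 0.000
      vertex 19.003 4.765 29.829
    endloop
  endfacet
  facet normal 0.4612 -0.8873 0.0000
    outer loop
      vertex 9.854 0.010 0.000
      vertex 19.003 4.765 29.829
      vertex 9.854 0.010 29.829
    endloop
  endfacet
  facet normal 0.9990 -0.0443 0.0000
    outer loop
      vertex 19.003 4.765 0.000
      vertex 19.460 15.066 0.000
      vertex 19.460 15.066 29.829
    endloop
  endfacet
  facet normal 0.9990 -0.0443 0.0000
    outer loop
      vertex 19.003 4.765 0.000
      vertex 19.460 15.066 29.829
      vertex 19.003 4.765 29.829
    endloop
  endfacet
endsolid part

The G0 Z moves step by Δz≈4.261 mm. Every layer's G1 loop is the same polygon, so the solid is a straight extrusion of it from z=0 to z≈29.8. Closing with flat bottom and top caps and triangulating gives 20 facets — a regular 6-sided prism (a cylinder approximated with 6 flat sides), circumscribed radius ≈ 10.3 mm, height ≈ 29.8 mm.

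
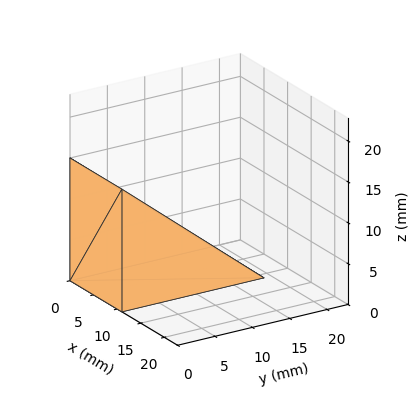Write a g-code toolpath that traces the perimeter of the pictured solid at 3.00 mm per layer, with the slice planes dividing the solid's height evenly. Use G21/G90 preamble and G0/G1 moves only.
Reading the render: the shape is a wedge (ramp): 11 × 19 mm base, rising to 15 mm along the y=0 edge and sloping linearly to z=0 at y=19 (dimensions read to the nearest mm from the axis ticks). For the g-code, the solid's height is divided into equal slices at the stated Δz and each level perimeter traced with G1 moves after a G0 lift.

; perimeter-only toolpath
G21 ; units = mm
G90 ; absolute positioning
G28 ; home
; layer 1
G0 Z3.00
G0 X0.00 Y0.00
G1 X11.00 Y0.00
G1 X11.00 Y15.20
G1 X0.00 Y15.20
G1 X0.00 Y0.00
; layer 2
G0 Z6.00
G0 X0.00 Y0.00
G1 X11.00 Y0.00
G1 X11.00 Y11.40
G1 X0.00 Y11.40
G1 X0.00 Y0.00
; layer 3
G0 Z9.00
G0 X0.00 Y0.00
G1 X11.00 Y0.00
G1 X11.00 Y7.60
G1 X0.00 Y7.60
G1 X0.00 Y0.00
; layer 4
G0 Z12.00
G0 X0.00 Y0.00
G1 X11.00 Y0.00
G1 X11.00 Y3.80
G1 X0.00 Y3.80
G1 X0.00 Y0.00
M2 ; end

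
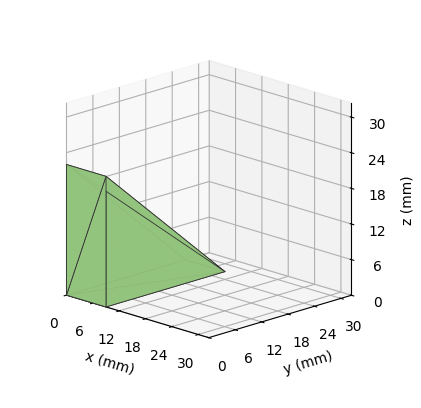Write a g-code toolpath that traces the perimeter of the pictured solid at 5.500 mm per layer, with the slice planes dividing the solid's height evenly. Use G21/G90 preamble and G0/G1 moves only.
Reading the render: the shape is a wedge (ramp): 9 × 27 mm base, rising to 22 mm along the y=0 edge and sloping linearly to z=0 at y=27 (dimensions read to the nearest mm from the axis ticks). For the g-code, the solid's height is divided into equal slices at the stated Δz and each level perimeter traced with G1 moves after a G0 lift.

; perimeter-only toolpath
G21 ; units = mm
G90 ; absolute positioning
G28 ; home
; layer 1
G0 Z5.500
G0 X0.000 Y0.000
G1 X9.000 Y0.000
G1 X9.000 Y20.250
G1 X0.000 Y20.250
G1 X0.000 Y0.000
; layer 2
G0 Z11.000
G0 X0.000 Y0.000
G1 X9.000 Y0.000
G1 X9.000 Y13.500
G1 X0.000 Y13.500
G1 X0.000 Y0.000
; layer 3
G0 Z16.500
G0 X0.000 Y0.000
G1 X9.000 Y0.000
G1 X9.000 Y6.750
G1 X0.000 Y6.750
G1 X0.000 Y0.000
M2 ; end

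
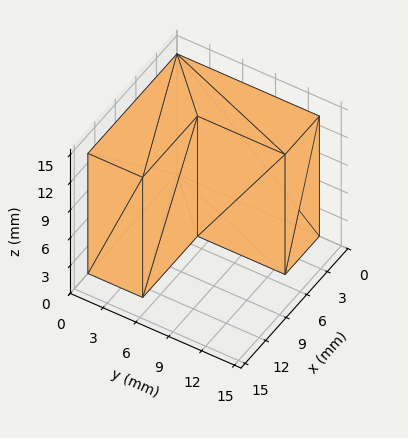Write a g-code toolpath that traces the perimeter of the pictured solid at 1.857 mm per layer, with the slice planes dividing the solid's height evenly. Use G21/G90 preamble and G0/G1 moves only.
Reading the render: the shape is an L-shaped prism: outer 13 × 13 mm, arm thicknesses ≈ 5 mm (horizontal) and 5 mm (vertical), extruded 13 mm in z (dimensions read to the nearest mm from the axis ticks). For the g-code, the solid's height is divided into equal slices at the stated Δz and each level perimeter traced with G1 moves after a G0 lift.

; perimeter-only toolpath
G21 ; units = mm
G90 ; absolute positioning
G28 ; home
; layer 1
G0 Z1.857
G0 X0.000 Y0.000
G1 X13.000 Y0.000
G1 X13.000 Y5.000
G1 X5.000 Y5.000
G1 X5.000 Y13.000
G1 X0.000 Y13.000
G1 X0.000 Y0.000
; layer 2
G0 Z3.714
G0 X0.000 Y0.000
G1 X13.000 Y0.000
G1 X13.000 Y5.000
G1 X5.000 Y5.000
G1 X5.000 Y13.000
G1 X0.000 Y13.000
G1 X0.000 Y0.000
; layer 3
G0 Z5.571
G0 X0.000 Y0.000
G1 X13.000 Y0.000
G1 X13.000 Y5.000
G1 X5.000 Y5.000
G1 X5.000 Y13.000
G1 X0.000 Y13.000
G1 X0.000 Y0.000
; layer 4
G0 Z7.429
G0 X0.000 Y0.000
G1 X13.000 Y0.000
G1 X13.000 Y5.000
G1 X5.000 Y5.000
G1 X5.000 Y13.000
G1 X0.000 Y13.000
G1 X0.000 Y0.000
; layer 5
G0 Z9.286
G0 X0.000 Y0.000
G1 X13.000 Y0.000
G1 X13.000 Y5.000
G1 X5.000 Y5.000
G1 X5.000 Y13.000
G1 X0.000 Y13.000
G1 X0.000 Y0.000
; layer 6
G0 Z11.143
G0 X0.000 Y0.000
G1 X13.000 Y0.000
G1 X13.000 Y5.000
G1 X5.000 Y5.000
G1 X5.000 Y13.000
G1 X0.000 Y13.000
G1 X0.000 Y0.000
; layer 7
G0 Z13.000
G0 X0.000 Y0.000
G1 X13.000 Y0.000
G1 X13.000 Y5.000
G1 X5.000 Y5.000
G1 X5.000 Y13.000
G1 X0.000 Y13.000
G1 X0.000 Y0.000
M2 ; end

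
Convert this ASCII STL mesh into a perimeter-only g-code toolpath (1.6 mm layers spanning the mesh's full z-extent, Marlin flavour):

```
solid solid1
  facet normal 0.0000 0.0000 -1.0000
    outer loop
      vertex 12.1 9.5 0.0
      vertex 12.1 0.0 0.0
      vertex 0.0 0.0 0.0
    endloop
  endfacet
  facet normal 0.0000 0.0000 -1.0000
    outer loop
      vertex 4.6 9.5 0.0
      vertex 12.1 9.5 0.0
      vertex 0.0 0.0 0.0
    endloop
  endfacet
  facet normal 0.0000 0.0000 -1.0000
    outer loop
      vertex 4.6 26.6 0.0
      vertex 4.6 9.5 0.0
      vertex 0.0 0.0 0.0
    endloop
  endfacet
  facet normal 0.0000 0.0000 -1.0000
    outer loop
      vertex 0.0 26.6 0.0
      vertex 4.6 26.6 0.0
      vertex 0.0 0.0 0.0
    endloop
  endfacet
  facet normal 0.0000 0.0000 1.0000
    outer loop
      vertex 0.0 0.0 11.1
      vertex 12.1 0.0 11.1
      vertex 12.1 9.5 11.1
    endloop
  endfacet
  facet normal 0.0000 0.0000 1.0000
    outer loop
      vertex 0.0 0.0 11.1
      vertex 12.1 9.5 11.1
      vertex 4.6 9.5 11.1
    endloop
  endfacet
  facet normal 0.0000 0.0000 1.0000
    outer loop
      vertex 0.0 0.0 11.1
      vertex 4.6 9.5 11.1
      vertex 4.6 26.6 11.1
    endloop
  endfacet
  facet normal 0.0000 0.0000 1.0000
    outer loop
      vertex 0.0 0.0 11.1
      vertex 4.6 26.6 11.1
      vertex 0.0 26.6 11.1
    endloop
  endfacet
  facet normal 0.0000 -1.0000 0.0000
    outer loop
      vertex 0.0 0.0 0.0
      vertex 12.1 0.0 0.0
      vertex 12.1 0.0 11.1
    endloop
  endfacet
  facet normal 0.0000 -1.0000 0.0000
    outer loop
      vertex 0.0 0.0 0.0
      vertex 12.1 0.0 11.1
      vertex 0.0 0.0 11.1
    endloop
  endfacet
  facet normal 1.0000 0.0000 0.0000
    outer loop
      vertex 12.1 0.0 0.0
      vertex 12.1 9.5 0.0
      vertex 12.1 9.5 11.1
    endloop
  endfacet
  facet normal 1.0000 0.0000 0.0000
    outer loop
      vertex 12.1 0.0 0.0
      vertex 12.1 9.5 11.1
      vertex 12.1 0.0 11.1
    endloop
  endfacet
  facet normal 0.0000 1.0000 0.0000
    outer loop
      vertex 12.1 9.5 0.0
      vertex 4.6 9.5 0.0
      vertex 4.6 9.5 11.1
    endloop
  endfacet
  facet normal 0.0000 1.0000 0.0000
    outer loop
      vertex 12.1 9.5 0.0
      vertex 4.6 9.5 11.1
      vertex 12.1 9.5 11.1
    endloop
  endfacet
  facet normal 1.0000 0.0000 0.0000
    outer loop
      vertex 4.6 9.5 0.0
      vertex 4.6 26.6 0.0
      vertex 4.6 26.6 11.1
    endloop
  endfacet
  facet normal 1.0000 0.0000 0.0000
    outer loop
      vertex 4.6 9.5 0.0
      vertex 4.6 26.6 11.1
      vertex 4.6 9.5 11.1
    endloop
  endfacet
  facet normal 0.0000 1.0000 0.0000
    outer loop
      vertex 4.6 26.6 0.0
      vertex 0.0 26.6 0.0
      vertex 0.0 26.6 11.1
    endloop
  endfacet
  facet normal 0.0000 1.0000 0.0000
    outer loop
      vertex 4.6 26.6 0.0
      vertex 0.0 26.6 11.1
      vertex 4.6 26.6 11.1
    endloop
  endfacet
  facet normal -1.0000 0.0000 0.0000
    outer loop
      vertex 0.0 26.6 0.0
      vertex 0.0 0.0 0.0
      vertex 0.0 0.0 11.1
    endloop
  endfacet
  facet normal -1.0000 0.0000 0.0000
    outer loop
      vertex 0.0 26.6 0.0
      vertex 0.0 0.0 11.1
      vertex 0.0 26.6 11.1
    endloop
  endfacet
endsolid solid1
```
; perimeter-only toolpath
G21 ; units = mm
G90 ; absolute positioning
G28 ; home
; layer 1
G0 Z1.6
G0 X0.0 Y0.0
G1 X12.1 Y0.0
G1 X12.1 Y9.5
G1 X4.6 Y9.5
G1 X4.6 Y26.6
G1 X0.0 Y26.6
G1 X0.0 Y0.0
; layer 2
G0 Z3.2
G0 X0.0 Y0.0
G1 X12.1 Y0.0
G1 X12.1 Y9.5
G1 X4.6 Y9.5
G1 X4.6 Y26.6
G1 X0.0 Y26.6
G1 X0.0 Y0.0
; layer 3
G0 Z4.8
G0 X0.0 Y0.0
G1 X12.1 Y0.0
G1 X12.1 Y9.5
G1 X4.6 Y9.5
G1 X4.6 Y26.6
G1 X0.0 Y26.6
G1 X0.0 Y0.0
; layer 4
G0 Z6.3
G0 X0.0 Y0.0
G1 X12.1 Y0.0
G1 X12.1 Y9.5
G1 X4.6 Y9.5
G1 X4.6 Y26.6
G1 X0.0 Y26.6
G1 X0.0 Y0.0
; layer 5
G0 Z7.9
G0 X0.0 Y0.0
G1 X12.1 Y0.0
G1 X12.1 Y9.5
G1 X4.6 Y9.5
G1 X4.6 Y26.6
G1 X0.0 Y26.6
G1 X0.0 Y0.0
; layer 6
G0 Z9.5
G0 X0.0 Y0.0
G1 X12.1 Y0.0
G1 X12.1 Y9.5
G1 X4.6 Y9.5
G1 X4.6 Y26.6
G1 X0.0 Y26.6
G1 X0.0 Y0.0
; layer 7
G0 Z11.1
G0 X0.0 Y0.0
G1 X12.1 Y0.0
G1 X12.1 Y9.5
G1 X4.6 Y9.5
G1 X4.6 Y26.6
G1 X0.0 Y26.6
G1 X0.0 Y0.0
M2 ; end

The solid is an L-shaped prism: outer 12.1 × 26.6 mm, arm thicknesses ≈ 9.5 mm (horizontal) and 4.6 mm (vertical), extruded 11.1 mm in z. Slicing at Δz = 1.6 mm — 7 equal slices spanning the solid's height, so layer i sits at z = i·h/7 — gives 7 non-empty perimeters. Each is a 6-segment closed polygon; G0 lifts to the layer z and rapids to the start vertex, then G1 traces the edges.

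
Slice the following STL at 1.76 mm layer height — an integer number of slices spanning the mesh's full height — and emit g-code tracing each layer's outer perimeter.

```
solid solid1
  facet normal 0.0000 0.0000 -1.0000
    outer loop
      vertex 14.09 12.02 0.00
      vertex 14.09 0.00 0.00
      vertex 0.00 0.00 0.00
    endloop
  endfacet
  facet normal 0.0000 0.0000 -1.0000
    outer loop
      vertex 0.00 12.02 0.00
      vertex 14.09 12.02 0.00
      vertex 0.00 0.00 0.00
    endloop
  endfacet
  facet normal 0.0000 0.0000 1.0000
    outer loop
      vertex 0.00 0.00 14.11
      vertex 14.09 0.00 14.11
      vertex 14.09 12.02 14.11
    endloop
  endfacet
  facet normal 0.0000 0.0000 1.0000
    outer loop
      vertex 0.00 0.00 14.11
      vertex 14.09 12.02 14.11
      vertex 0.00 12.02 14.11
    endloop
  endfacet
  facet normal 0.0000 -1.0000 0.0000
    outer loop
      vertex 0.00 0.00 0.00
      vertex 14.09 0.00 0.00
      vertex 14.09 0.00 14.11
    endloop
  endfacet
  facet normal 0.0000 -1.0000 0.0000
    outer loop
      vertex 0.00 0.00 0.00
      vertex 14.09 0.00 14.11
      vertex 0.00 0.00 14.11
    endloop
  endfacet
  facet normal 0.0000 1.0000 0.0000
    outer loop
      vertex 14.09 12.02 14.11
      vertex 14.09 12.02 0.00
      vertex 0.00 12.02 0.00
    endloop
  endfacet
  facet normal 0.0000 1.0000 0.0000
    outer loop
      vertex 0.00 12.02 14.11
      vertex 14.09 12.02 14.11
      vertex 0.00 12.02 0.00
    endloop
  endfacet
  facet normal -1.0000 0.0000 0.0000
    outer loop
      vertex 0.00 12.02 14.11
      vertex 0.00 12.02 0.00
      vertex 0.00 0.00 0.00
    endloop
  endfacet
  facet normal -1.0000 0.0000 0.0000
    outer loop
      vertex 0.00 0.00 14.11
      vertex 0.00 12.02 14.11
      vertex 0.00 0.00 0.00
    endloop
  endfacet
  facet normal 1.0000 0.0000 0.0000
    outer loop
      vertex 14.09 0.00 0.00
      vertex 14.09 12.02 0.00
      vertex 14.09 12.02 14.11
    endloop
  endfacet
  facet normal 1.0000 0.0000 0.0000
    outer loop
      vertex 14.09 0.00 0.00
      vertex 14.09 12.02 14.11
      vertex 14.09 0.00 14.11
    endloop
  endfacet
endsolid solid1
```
; perimeter-only toolpath
G21 ; units = mm
G90 ; absolute positioning
G28 ; home
; layer 1
G0 Z1.76
G0 X0.00 Y0.00
G1 X14.09 Y0.00
G1 X14.09 Y12.02
G1 X0.00 Y12.02
G1 X0.00 Y0.00
; layer 2
G0 Z3.53
G0 X0.00 Y0.00
G1 X14.09 Y0.00
G1 X14.09 Y12.02
G1 X0.00 Y12.02
G1 X0.00 Y0.00
; layer 3
G0 Z5.29
G0 X0.00 Y0.00
G1 X14.09 Y0.00
G1 X14.09 Y12.02
G1 X0.00 Y12.02
G1 X0.00 Y0.00
; layer 4
G0 Z7.05
G0 X0.00 Y0.00
G1 X14.09 Y0.00
G1 X14.09 Y12.02
G1 X0.00 Y12.02
G1 X0.00 Y0.00
; layer 5
G0 Z8.82
G0 X0.00 Y0.00
G1 X14.09 Y0.00
G1 X14.09 Y12.02
G1 X0.00 Y12.02
G1 X0.00 Y0.00
; layer 6
G0 Z10.58
G0 X0.00 Y0.00
G1 X14.09 Y0.00
G1 X14.09 Y12.02
G1 X0.00 Y12.02
G1 X0.00 Y0.00
; layer 7
G0 Z12.35
G0 X0.00 Y0.00
G1 X14.09 Y0.00
G1 X14.09 Y12.02
G1 X0.00 Y12.02
G1 X0.00 Y0.00
; layer 8
G0 Z14.11
G0 X0.00 Y0.00
G1 X14.09 Y0.00
G1 X14.09 Y12.02
G1 X0.00 Y12.02
G1 X0.00 Y0.00
M2 ; end

The solid is a rectangular box, roughly 14.1 × 12 mm footprint and 14.1 mm tall. Slicing at Δz = 1.76 mm — 8 equal slices spanning the solid's height, so layer i sits at z = i·h/8 — gives 8 non-empty perimeters. Each is a 4-segment closed polygon; G0 lifts to the layer z and rapids to the start vertex, then G1 traces the edges.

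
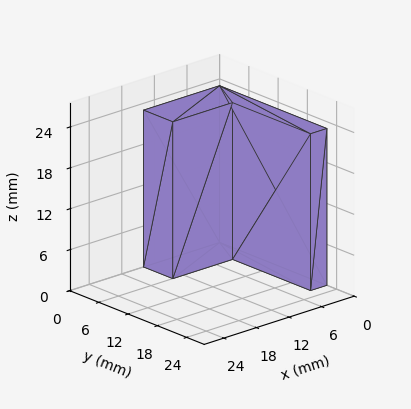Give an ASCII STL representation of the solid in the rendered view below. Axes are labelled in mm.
Reading the render: the shape is an L-shaped prism: outer 14 × 22 mm, arm thicknesses ≈ 6 mm (horizontal) and 3 mm (vertical), extruded 23 mm in z (dimensions read to the nearest mm from the axis ticks). For the STL, each face is triangulated and given an outward normal.

solid part
  facet normal 0.0000 0.0000 -1.0000
    outer loop
      vertex 14.0 6.0 0.0
      vertex 14.0 0.0 0.0
      vertex 0.0 0.0 0.0
    endloop
  endfacet
  facet normal 0.0000 0.0000 -1.0000
    outer loop
      vertex 3.0 6.0 0.0
      vertex 14.0 6.0 0.0
      vertex 0.0 0.0 0.0
    endloop
  endfacet
  facet normal 0.0000 0.0000 -1.0000
    outer loop
      vertex 3.0 22.0 0.0
      vertex 3.0 6.0 0.0
      vertex 0.0 0.0 0.0
    endloop
  endfacet
  facet normal 0.0000 0.0000 -1.0000
    outer loop
      vertex 0.0 22.0 0.0
      vertex 3.0 22.0 0.0
      vertex 0.0 0.0 0.0
    endloop
  endfacet
  facet normal 0.0000 0.0000 1.0000
    outer loop
      vertex 0.0 0.0 23.0
      vertex 14.0 0.0 23.0
      vertex 14.0 6.0 23.0
    endloop
  endfacet
  facet normal 0.0000 0.0000 1.0000
    outer loop
      vertex 0.0 0.0 23.0
      vertex 14.0 6.0 23.0
      vertex 3.0 6.0 23.0
    endloop
  endfacet
  facet normal 0.0000 0.0000 1.0000
    outer loop
      vertex 0.0 0.0 23.0
      vertex 3.0 6.0 23.0
      vertex 3.0 22.0 23.0
    endloop
  endfacet
  facet normal 0.0000 0.0000 1.0000
    outer loop
      vertex 0.0 0.0 23.0
      vertex 3.0 22.0 23.0
      vertex 0.0 22.0 23.0
    endloop
  endfacet
  facet normal 0.0000 -1.0000 0.0000
    outer loop
      vertex 0.0 0.0 0.0
      vertex 14.0 0.0 0.0
      vertex 14.0 0.0 23.0
    endloop
  endfacet
  facet normal 0.0000 -1.0000 0.0000
    outer loop
      vertex 0.0 0.0 0.0
      vertex 14.0 0.0 23.0
      vertex 0.0 0.0 23.0
    endloop
  endfacet
  facet normal 1.0000 0.0000 0.0000
    outer loop
      vertex 14.0 0.0 0.0
      vertex 14.0 6.0 0.0
      vertex 14.0 6.0 23.0
    endloop
  endfacet
  facet normal 1.0000 0.0000 0.0000
    outer loop
      vertex 14.0 0.0 0.0
      vertex 14.0 6.0 23.0
      vertex 14.0 0.0 23.0
    endloop
  endfacet
  facet normal 0.0000 1.0000 0.0000
    outer loop
      vertex 14.0 6.0 0.0
      vertex 3.0 6.0 0.0
      vertex 3.0 6.0 23.0
    endloop
  endfacet
  facet normal 0.0000 1.0000 0.0000
    outer loop
      vertex 14.0 6.0 0.0
      vertex 3.0 6.0 23.0
      vertex 14.0 6.0 23.0
    endloop
  endfacet
  facet normal 1.0000 0.0000 0.0000
    outer loop
      vertex 3.0 6.0 0.0
      vertex 3.0 22.0 0.0
      vertex 3.0 22.0 23.0
    endloop
  endfacet
  facet normal 1.0000 0.0000 0.0000
    outer loop
      vertex 3.0 6.0 0.0
      vertex 3.0 22.0 23.0
      vertex 3.0 6.0 23.0
    endloop
  endfacet
  facet normal 0.0000 1.0000 0.0000
    outer loop
      vertex 3.0 22.0 0.0
      vertex 0.0 22.0 0.0
      vertex 0.0 22.0 23.0
    endloop
  endfacet
  facet normal 0.0000 1.0000 0.0000
    outer loop
      vertex 3.0 22.0 0.0
      vertex 0.0 22.0 23.0
      vertex 3.0 22.0 23.0
    endloop
  endfacet
  facet normal -1.0000 0.0000 0.0000
    outer loop
      vertex 0.0 22.0 0.0
      vertex 0.0 0.0 0.0
      vertex 0.0 0.0 23.0
    endloop
  endfacet
  facet normal -1.0000 0.0000 0.0000
    outer loop
      vertex 0.0 22.0 0.0
      vertex 0.0 0.0 23.0
      vertex 0.0 22.0 23.0
    endloop
  endfacet
endsolid part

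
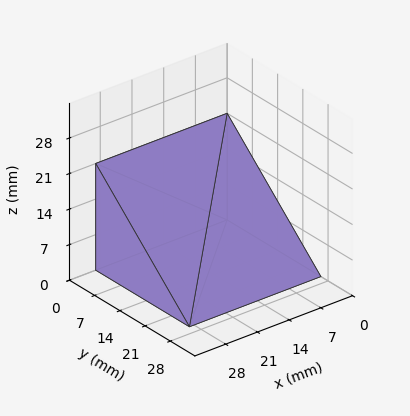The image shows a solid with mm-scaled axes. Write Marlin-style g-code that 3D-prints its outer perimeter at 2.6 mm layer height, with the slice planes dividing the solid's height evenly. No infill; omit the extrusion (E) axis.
Reading the render: the shape is a wedge (ramp): 29 × 26 mm base, rising to 21 mm along the y=0 edge and sloping linearly to z=0 at y=26 (dimensions read to the nearest mm from the axis ticks). For the g-code, the solid's height is divided into equal slices at the stated Δz and each level perimeter traced with G1 moves after a G0 lift.

; perimeter-only toolpath
G21 ; units = mm
G90 ; absolute positioning
G28 ; home
; layer 1
G0 Z2.6
G0 X0.0 Y0.0
G1 X29.0 Y0.0
G1 X29.0 Y22.8
G1 X0.0 Y22.8
G1 X0.0 Y0.0
; layer 2
G0 Z5.2
G0 X0.0 Y0.0
G1 X29.0 Y0.0
G1 X29.0 Y19.5
G1 X0.0 Y19.5
G1 X0.0 Y0.0
; layer 3
G0 Z7.9
G0 X0.0 Y0.0
G1 X29.0 Y0.0
G1 X29.0 Y16.2
G1 X0.0 Y16.2
G1 X0.0 Y0.0
; layer 4
G0 Z10.5
G0 X0.0 Y0.0
G1 X29.0 Y0.0
G1 X29.0 Y13.0
G1 X0.0 Y13.0
G1 X0.0 Y0.0
; layer 5
G0 Z13.1
G0 X0.0 Y0.0
G1 X29.0 Y0.0
G1 X29.0 Y9.8
G1 X0.0 Y9.8
G1 X0.0 Y0.0
; layer 6
G0 Z15.8
G0 X0.0 Y0.0
G1 X29.0 Y0.0
G1 X29.0 Y6.5
G1 X0.0 Y6.5
G1 X0.0 Y0.0
; layer 7
G0 Z18.4
G0 X0.0 Y0.0
G1 X29.0 Y0.0
G1 X29.0 Y3.2
G1 X0.0 Y3.2
G1 X0.0 Y0.0
M2 ; end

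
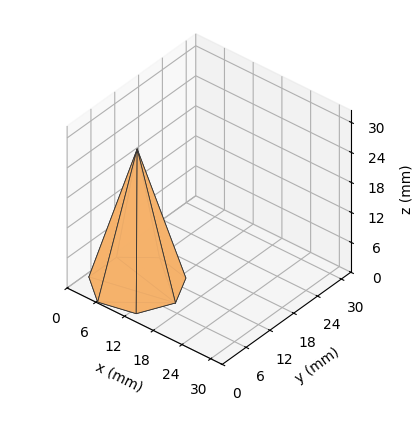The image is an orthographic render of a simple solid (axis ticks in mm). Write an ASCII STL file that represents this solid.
Reading the render: the shape is a regular 7-sided pyramid, base circumscribed radius ≈ 8 mm, apex at z ≈ 27 mm (dimensions read to the nearest mm from the axis ticks). For the STL, each face is triangulated and given an outward normal.

solid part
  facet normal 0.0000 0.0000 -1.0000
    outer loop
      vertex 6.220 15.799 0.000
      vertex 12.988 14.255 0.000
      vertex 16.000 8.000 0.000
    endloop
  endfacet
  facet normal 0.0000 0.0000 -1.0000
    outer loop
      vertex 0.792 11.471 0.000
      vertex 6.220 15.799 0.000
      vertex 16.000 8.000 0.000
    endloop
  endfacet
  facet normal 0.0000 0.0000 -1.0000
    outer loop
      vertex 0.792 4.529 0.000
      vertex 0.792 11.471 0.000
      vertex 16.000 8.000 0.000
    endloop
  endfacet
  facet normal 0.0000 0.0000 -1.0000
    outer loop
      vertex 6.220 0.201 0.000
      vertex 0.792 4.529 0.000
      vertex 16.000 8.000 0.000
    endloop
  endfacet
  facet normal 0.0000 0.0000 -1.0000
    outer loop
      vertex 12.988 1.745 0.000
      vertex 6.220 0.201 0.000
      vertex 16.000 8.000 0.000
    endloop
  endfacet
  facet normal 0.8705 0.4192 0.2579
    outer loop
      vertex 16.000 8.000 0.000
      vertex 12.988 14.255 0.000
      vertex 8.000 8.000 27.000
    endloop
  endfacet
  facet normal 0.2149 0.9420 0.2579
    outer loop
      vertex 12.988 14.255 0.000
      vertex 6.220 15.799 0.000
      vertex 8.000 8.000 27.000
    endloop
  endfacet
  facet normal -0.6023 0.7554 0.2579
    outer loop
      vertex 6.220 15.799 0.000
      vertex 0.792 11.471 0.000
      vertex 8.000 8.000 27.000
    endloop
  endfacet
  facet normal -0.9662 0.0000 0.2579
    outer loop
      vertex 0.792 11.471 0.000
      vertex 0.792 4.529 0.000
      vertex 8.000 8.000 27.000
    endloop
  endfacet
  facet normal -0.6023 -0.7554 0.2579
    outer loop
      vertex 0.792 4.529 0.000
      vertex 6.220 0.201 0.000
      vertex 8.000 8.000 27.000
    endloop
  endfacet
  facet normal 0.2149 -0.9420 0.2579
    outer loop
      vertex 6.220 0.201 0.000
      vertex 12.988 1.745 0.000
      vertex 8.000 8.000 27.000
    endloop
  endfacet
  facet normal 0.8705 -0.4192 0.2579
    outer loop
      vertex 12.988 1.745 0.000
      vertex 16.000 8.000 0.000
      vertex 8.000 8.000 27.000
    endloop
  endfacet
endsolid part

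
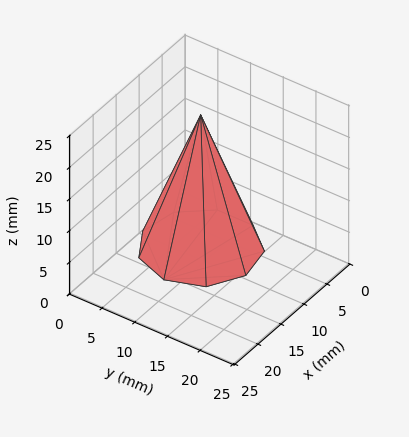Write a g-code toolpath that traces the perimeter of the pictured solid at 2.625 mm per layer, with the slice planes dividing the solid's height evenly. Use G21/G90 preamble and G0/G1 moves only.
Reading the render: the shape is a regular 9-sided pyramid, base circumscribed radius ≈ 8 mm, apex at z ≈ 21 mm (dimensions read to the nearest mm from the axis ticks). For the g-code, the solid's height is divided into equal slices at the stated Δz and each level perimeter traced with G1 moves after a G0 lift.

; perimeter-only toolpath
G21 ; units = mm
G90 ; absolute positioning
G28 ; home
; layer 1
G0 Z2.625
G0 X15.000 Y8.000
G1 X13.362 Y12.499
G1 X9.215 Y14.893
G1 X4.500 Y14.062
G1 X1.422 Y10.394
G1 X1.422 Y5.606
G1 X4.500 Y1.938
G1 X9.215 Y1.107
G1 X13.362 Y3.501
G1 X15.000 Y8.000
; layer 2
G0 Z5.250
G0 X14.000 Y8.000
G1 X12.596 Y11.857
G1 X9.042 Y13.909
G1 X5.000 Y13.196
G1 X2.361 Y10.052
G1 X2.361 Y5.948
G1 X5.000 Y2.804
G1 X9.042 Y2.091
G1 X12.596 Y4.143
G1 X14.000 Y8.000
; layer 3
G0 Z7.875
G0 X13.000 Y8.000
G1 X11.830 Y11.214
G1 X8.868 Y12.924
G1 X5.500 Y12.330
G1 X3.301 Y9.710
G1 X3.301 Y6.290
G1 X5.500 Y3.670
G1 X8.868 Y3.076
G1 X11.830 Y4.786
G1 X13.000 Y8.000
; layer 4
G0 Z10.500
G0 X12.000 Y8.000
G1 X11.064 Y10.571
G1 X8.694 Y11.939
G1 X6.000 Y11.464
G1 X4.241 Y9.368
G1 X4.241 Y6.632
G1 X6.000 Y4.536
G1 X8.694 Y4.061
G1 X11.064 Y5.429
G1 X12.000 Y8.000
; layer 5
G0 Z13.125
G0 X11.000 Y8.000
G1 X10.298 Y9.928
G1 X8.521 Y10.954
G1 X6.500 Y10.598
G1 X5.181 Y9.026
G1 X5.181 Y6.974
G1 X6.500 Y5.402
G1 X8.521 Y5.046
G1 X10.298 Y6.072
G1 X11.000 Y8.000
; layer 6
G0 Z15.750
G0 X10.000 Y8.000
G1 X9.532 Y9.285
G1 X8.347 Y9.970
G1 X7.000 Y9.732
G1 X6.120 Y8.684
G1 X6.120 Y7.316
G1 X7.000 Y6.268
G1 X8.347 Y6.030
G1 X9.532 Y6.715
G1 X10.000 Y8.000
; layer 7
G0 Z18.375
G0 X9.000 Y8.000
G1 X8.766 Y8.643
G1 X8.174 Y8.985
G1 X7.500 Y8.866
G1 X7.060 Y8.342
G1 X7.060 Y7.658
G1 X7.500 Y7.134
G1 X8.174 Y7.015
G1 X8.766 Y7.357
G1 X9.000 Y8.000
M2 ; end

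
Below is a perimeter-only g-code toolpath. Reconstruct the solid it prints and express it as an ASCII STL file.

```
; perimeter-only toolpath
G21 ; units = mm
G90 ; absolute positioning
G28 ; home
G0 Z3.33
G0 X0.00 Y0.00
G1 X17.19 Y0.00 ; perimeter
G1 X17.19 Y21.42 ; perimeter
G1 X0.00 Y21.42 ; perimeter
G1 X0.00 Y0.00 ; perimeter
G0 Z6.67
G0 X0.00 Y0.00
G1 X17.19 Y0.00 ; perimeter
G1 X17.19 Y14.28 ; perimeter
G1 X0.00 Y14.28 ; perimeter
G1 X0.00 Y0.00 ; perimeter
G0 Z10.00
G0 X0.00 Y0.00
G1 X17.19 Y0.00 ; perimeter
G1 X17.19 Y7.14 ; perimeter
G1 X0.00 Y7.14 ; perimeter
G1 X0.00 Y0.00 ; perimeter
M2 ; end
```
solid part
  facet normal 0.0000 0.0000 -1.0000
    outer loop
      vertex 17.19 28.56 0.00
      vertex 17.19 0.00 0.00
      vertex 0.00 0.00 0.00
    endloop
  endfacet
  facet normal 0.0000 0.0000 -1.0000
    outer loop
      vertex 0.00 28.56 0.00
      vertex 17.19 28.56 0.00
      vertex 0.00 0.00 0.00
    endloop
  endfacet
  facet normal 0.0000 -1.0000 0.0000
    outer loop
      vertex 0.00 0.00 0.00
      vertex 17.19 0.00 0.00
      vertex 17.19 0.00 13.33
    endloop
  endfacet
  facet normal 0.0000 -1.0000 0.0000
    outer loop
      vertex 0.00 0.00 0.00
      vertex 17.19 0.00 13.33
      vertex 0.00 0.00 13.33
    endloop
  endfacet
  facet normal 0.0000 0.4229 0.9062
    outer loop
      vertex 0.00 0.00 13.33
      vertex 17.19 0.00 13.33
      vertex 17.19 28.56 0.00
    endloop
  endfacet
  facet normal 0.0000 0.4229 0.9062
    outer loop
      vertex 0.00 0.00 13.33
      vertex 17.19 28.56 0.00
      vertex 0.00 28.56 0.00
    endloop
  endfacet
  facet normal -1.0000 0.0000 0.0000
    outer loop
      vertex 0.00 0.00 13.33
      vertex 0.00 28.56 0.00
      vertex 0.00 0.00 0.00
    endloop
  endfacet
  facet normal 1.0000 0.0000 0.0000
    outer loop
      vertex 17.19 0.00 0.00
      vertex 17.19 28.56 0.00
      vertex 17.19 0.00 13.33
    endloop
  endfacet
endsolid part

The G0 Z moves step by Δz≈3.33 mm. The G1 loops shrink linearly with z, so the solid tapers from its base footprint up to z≈13.3. Closing with a flat bottom cap and the tapered top and triangulating gives 8 facets — a wedge (ramp): 17.2 × 28.6 mm base, rising to 13.3 mm along the y=0 edge and sloping linearly to z=0 at y=28.6.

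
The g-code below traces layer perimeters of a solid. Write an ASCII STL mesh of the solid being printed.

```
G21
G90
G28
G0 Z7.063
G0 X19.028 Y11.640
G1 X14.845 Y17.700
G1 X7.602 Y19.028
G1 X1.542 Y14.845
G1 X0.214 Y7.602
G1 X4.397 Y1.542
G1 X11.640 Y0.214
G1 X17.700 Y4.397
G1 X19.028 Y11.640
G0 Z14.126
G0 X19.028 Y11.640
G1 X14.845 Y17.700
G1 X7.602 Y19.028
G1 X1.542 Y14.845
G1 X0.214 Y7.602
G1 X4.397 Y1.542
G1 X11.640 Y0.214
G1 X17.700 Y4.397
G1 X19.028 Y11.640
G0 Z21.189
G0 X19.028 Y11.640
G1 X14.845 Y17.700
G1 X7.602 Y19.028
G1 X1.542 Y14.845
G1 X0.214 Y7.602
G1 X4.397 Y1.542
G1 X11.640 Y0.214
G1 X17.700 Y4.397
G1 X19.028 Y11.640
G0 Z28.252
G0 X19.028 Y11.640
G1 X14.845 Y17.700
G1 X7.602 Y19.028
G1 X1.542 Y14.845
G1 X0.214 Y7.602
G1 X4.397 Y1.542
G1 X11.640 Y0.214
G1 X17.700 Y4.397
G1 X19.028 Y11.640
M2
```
solid part
  facet normal 0.0000 0.0000 -1.0000
    outer loop
      vertex 7.602 19.028 0.000
      vertex 14.845 17.700 0.000
      vertex 19.028 11.640 0.000
    endloop
  endfacet
  facet normal 0.0000 0.0000 -1.0000
    outer loop
      vertex 1.542 14.845 0.000
      vertex 7.602 19.028 0.000
      vertex 19.028 11.640 0.000
    endloop
  endfacet
  facet normal 0.0000 0.0000 -1.0000
    outer loop
      vertex 0.214 7.602 0.000
      vertex 1.542 14.845 0.000
      vertex 19.028 11.640 0.000
    endloop
  endfacet
  facet normal 0.0000 0.0000 -1.0000
    outer loop
      vertex 4.397 1.542 0.000
      vertex 0.214 7.602 0.000
      vertex 19.028 11.640 0.000
    endloop
  endfacet
  facet normal 0.0000 0.0000 -1.0000
    outer loop
      vertex 11.640 0.214 0.000
      vertex 4.397 1.542 0.000
      vertex 19.028 11.640 0.000
    endloop
  endfacet
  facet normal 0.0000 0.0000 -1.0000
    outer loop
      vertex 17.700 4.397 0.000
      vertex 11.640 0.214 0.000
      vertex 19.028 11.640 0.000
    endloop
  endfacet
  facet normal 0.0000 0.0000 1.0000
    outer loop
      vertex 19.028 11.640 28.252
      vertex 14.845 17.700 28.252
      vertex 7.602 19.028 28.252
    endloop
  endfacet
  facet normal 0.0000 0.0000 1.0000
    outer loop
      vertex 19.028 11.640 28.252
      vertex 7.602 19.028 28.252
      vertex 1.542 14.845 28.252
    endloop
  endfacet
  facet normal 0.0000 0.0000 1.0000
    outer loop
      vertex 19.028 11.640 28.252
      vertex 1.542 14.845 28.252
      vertex 0.214 7.602 28.252
    endloop
  endfacet
  facet normal 0.0000 0.0000 1.0000
    outer loop
      vertex 19.028 11.640 28.252
      vertex 0.214 7.602 28.252
      vertex 4.397 1.542 28.252
    endloop
  endfacet
  facet normal 0.0000 0.0000 1.0000
    outer loop
      vertex 19.028 11.640 28.252
      vertex 4.397 1.542 28.252
      vertex 11.640 0.214 28.252
    endloop
  endfacet
  facet normal 0.0000 0.0000 1.0000
    outer loop
      vertex 19.028 11.640 28.252
      vertex 11.640 0.214 28.252
      vertex 17.700 4.397 28.252
    endloop
  endfacet
  facet normal 0.8230 0.5681 0.0000
    outer loop
      vertex 19.028 11.640 0.000
      vertex 14.845 17.700 0.000
      vertex 14.845 17.700 28.252
    endloop
  endfacet
  facet normal 0.8230 0.5681 0.0000
    outer loop
      vertex 19.028 11.640 0.000
      vertex 14.845 17.700 28.252
      vertex 19.028 11.640 28.252
    endloop
  endfacet
  facet normal 0.1803 0.9836 0.0000
    outer loop
      vertex 14.845 17.700 0.000
      vertex 7.602 19.028 0.000
      vertex 7.602 19.028 28.252
    endloop
  endfacet
  facet normal 0.1803 0.9836 0.0000
    outer loop
      vertex 14.845 17.700 0.000
      vertex 7.602 19.028 28.252
      vertex 14.845 17.700 28.252
    endloop
  endfacet
  facet normal -0.5681 0.8230 0.0000
    outer loop
      vertex 7.602 19.028 0.000
      vertex 1.542 14.845 0.000
      vertex 1.542 14.845 28.252
    endloop
  endfacet
  facet normal -0.5681 0.8230 0.0000
    outer loop
      vertex 7.602 19.028 0.000
      vertex 1.542 14.845 28.252
      vertex 7.602 19.028 28.252
    endloop
  endfacet
  facet normal -0.9836 0.1803 0.0000
    outer loop
      vertex 1.542 14.845 0.000
      vertex 0.214 7.602 0.000
      vertex 0.214 7.602 28.252
    endloop
  endfacet
  facet normal -0.9836 0.1803 0.0000
    outer loop
      vertex 1.542 14.845 0.000
      vertex 0.214 7.602 28.252
      vertex 1.542 14.845 28.252
    endloop
  endfacet
  facet normal -0.8230 -0.5681 0.0000
    outer loop
      vertex 0.214 7.602 0.000
      vertex 4.397 1.542 0.000
      vertex 4.397 1.542 28.252
    endloop
  endfacet
  facet normal -0.8230 -0.5681 0.0000
    outer loop
      vertex 0.214 7.602 0.000
      vertex 4.397 1.542 28.252
      vertex 0.214 7.602 28.252
    endloop
  endfacet
  facet normal -0.1803 -0.9836 0.0000
    outer loop
      vertex 4.397 1.542 0.000
      vertex 11.640 0.214 0.000
      vertex 11.640 0.214 28.252
    endloop
  endfacet
  facet normal -0.1803 -0.9836 0.0000
    outer loop
      vertex 4.397 1.542 0.000
      vertex 11.640 0.214 28.252
      vertex 4.397 1.542 28.252
    endloop
  endfacet
  facet normal 0.5681 -0.8230 0.0000
    outer loop
      vertex 11.640 0.214 0.000
      vertex 17.700 4.397 0.000
      vertex 17.700 4.397 28.252
    endloop
  endfacet
  facet normal 0.5681 -0.8230 0.0000
    outer loop
      vertex 11.640 0.214 0.000
      vertex 17.700 4.397 28.252
      vertex 11.640 0.214 28.252
    endloop
  endfacet
  facet normal 0.9836 -0.1803 0.0000
    outer loop
      vertex 17.700 4.397 0.000
      vertex 19.028 11.640 0.000
      vertex 19.028 11.640 28.252
    endloop
  endfacet
  facet normal 0.9836 -0.1803 0.0000
    outer loop
      vertex 17.700 4.397 0.000
      vertex 19.028 11.640 28.252
      vertex 17.700 4.397 28.252
    endloop
  endfacet
endsolid part

The G0 Z moves step by Δz≈7.063 mm. Every layer's G1 loop is the same polygon, so the solid is a straight extrusion of it from z=0 to z≈28.3. Closing with flat bottom and top caps and triangulating gives 28 facets — a regular 8-sided prism (a cylinder approximated with 8 flat sides), circumscribed radius ≈ 9.62 mm, height ≈ 28.3 mm.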